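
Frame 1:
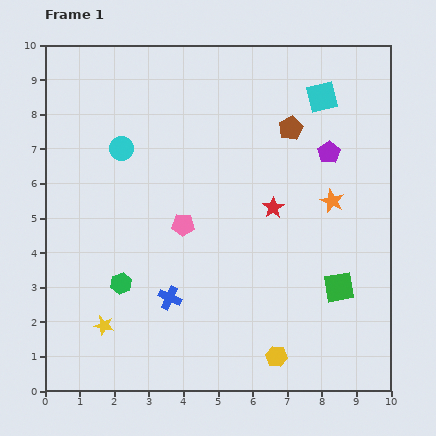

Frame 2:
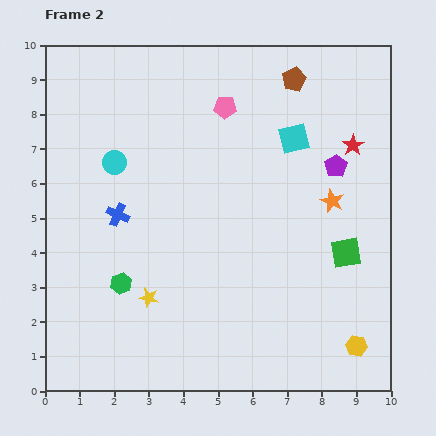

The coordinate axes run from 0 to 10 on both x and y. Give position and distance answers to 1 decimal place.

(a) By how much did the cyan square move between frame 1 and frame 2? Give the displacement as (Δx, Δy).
(-0.8, -1.2)

The cyan square was at (8.0, 8.5) in frame 1 and (7.2, 7.3) in frame 2.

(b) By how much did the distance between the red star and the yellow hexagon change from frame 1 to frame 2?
+1.5

Distance in frame 1: 4.3. Distance in frame 2: 5.8.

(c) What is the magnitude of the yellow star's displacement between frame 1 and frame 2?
1.5

The yellow star moved from (1.7, 1.9) to (3.0, 2.7), a distance of √(1.3² + 0.8²) ≈ 1.5.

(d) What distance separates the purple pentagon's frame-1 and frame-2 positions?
0.4

The purple pentagon moved from (8.2, 6.9) to (8.4, 6.5), a distance of √(0.2² + 0.4²) ≈ 0.4.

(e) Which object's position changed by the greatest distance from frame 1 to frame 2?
the pink pentagon

(moved 3.6; next 2.9)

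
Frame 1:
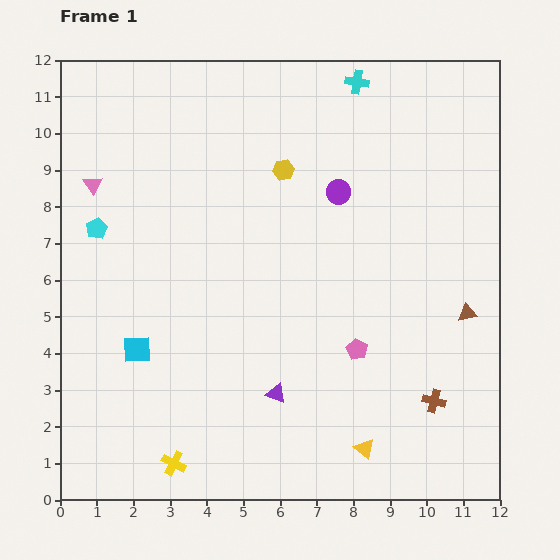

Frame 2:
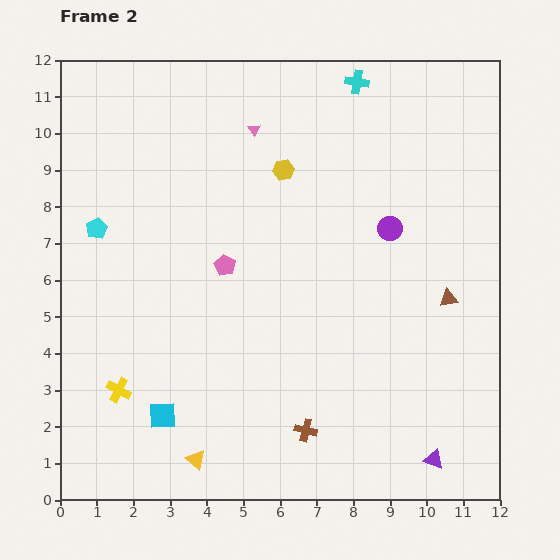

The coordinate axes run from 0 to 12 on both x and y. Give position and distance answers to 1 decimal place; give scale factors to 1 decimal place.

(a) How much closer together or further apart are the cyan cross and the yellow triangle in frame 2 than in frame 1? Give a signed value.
+1.2

Distance in frame 1: 10.0. Distance in frame 2: 11.2.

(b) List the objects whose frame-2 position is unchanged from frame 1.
the yellow hexagon, the cyan pentagon, the cyan cross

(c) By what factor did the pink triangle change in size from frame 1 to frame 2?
0.6×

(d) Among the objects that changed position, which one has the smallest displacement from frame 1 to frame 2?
the brown triangle

(moved 0.6)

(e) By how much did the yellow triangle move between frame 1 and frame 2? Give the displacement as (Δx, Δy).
(-4.6, -0.3)

The yellow triangle was at (8.3, 1.4) in frame 1 and (3.7, 1.1) in frame 2.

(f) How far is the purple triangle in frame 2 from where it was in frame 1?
4.7

The purple triangle moved from (5.9, 2.9) to (10.2, 1.1), a distance of √(4.3² + 1.8²) ≈ 4.7.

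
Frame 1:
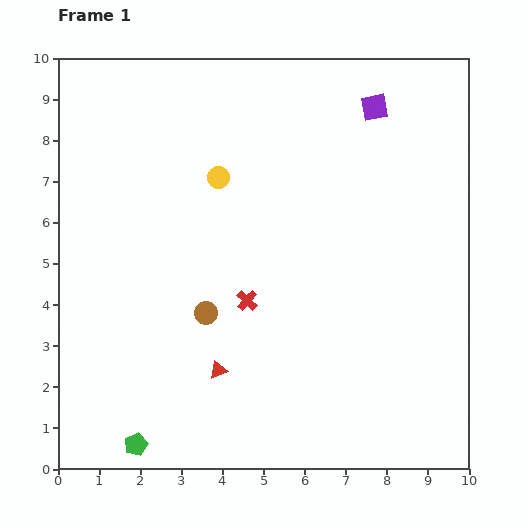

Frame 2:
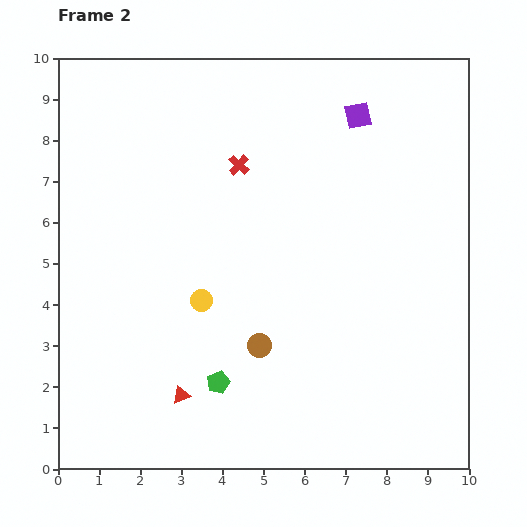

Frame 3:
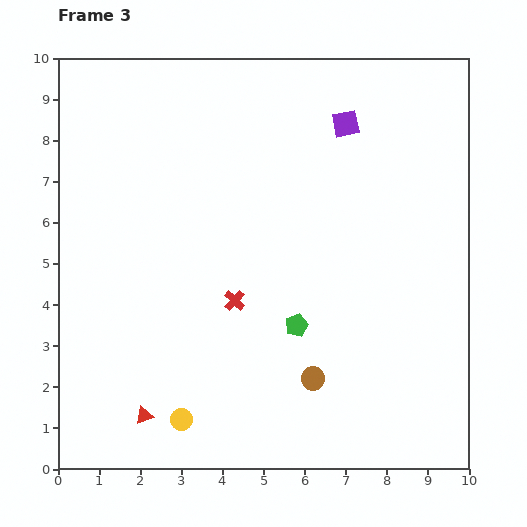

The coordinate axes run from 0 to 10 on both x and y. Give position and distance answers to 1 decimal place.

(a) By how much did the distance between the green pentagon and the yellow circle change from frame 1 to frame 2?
-4.8

Distance in frame 1: 6.8. Distance in frame 2: 2.0.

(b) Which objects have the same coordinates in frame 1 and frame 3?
none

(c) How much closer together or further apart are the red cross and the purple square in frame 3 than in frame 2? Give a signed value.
+2.0

Distance in frame 2: 3.1. Distance in frame 3: 5.1.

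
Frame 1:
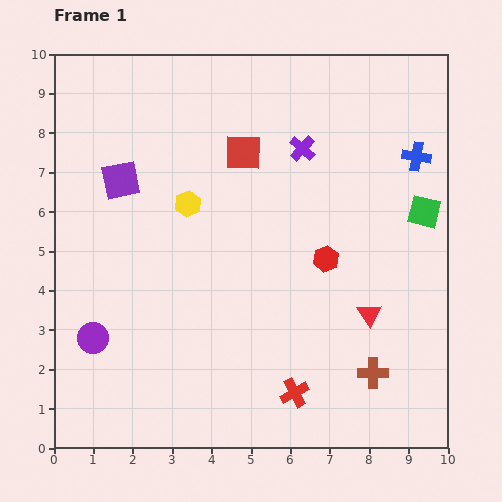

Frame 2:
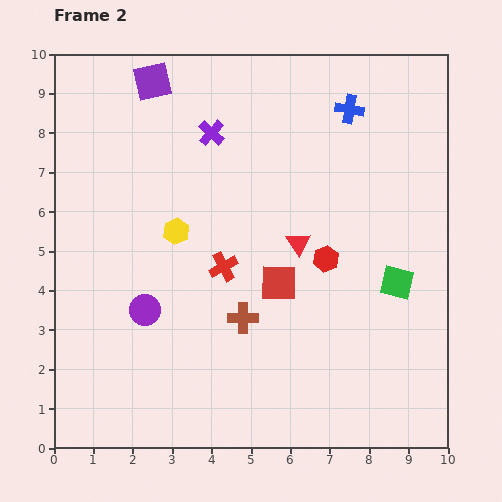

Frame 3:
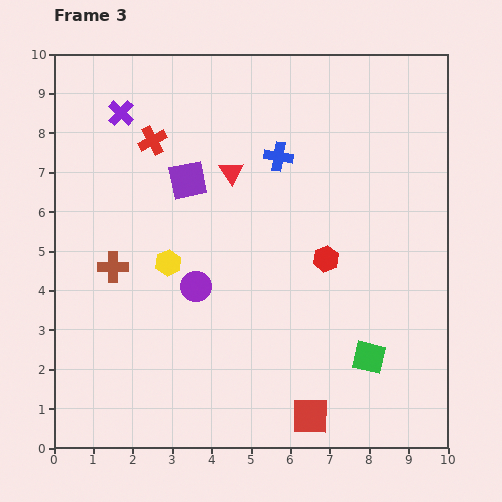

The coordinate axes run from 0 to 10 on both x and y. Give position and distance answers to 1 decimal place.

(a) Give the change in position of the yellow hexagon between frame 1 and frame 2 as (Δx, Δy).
(-0.3, -0.7)

The yellow hexagon was at (3.4, 6.2) in frame 1 and (3.1, 5.5) in frame 2.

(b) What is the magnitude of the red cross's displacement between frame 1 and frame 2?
3.7

The red cross moved from (6.1, 1.4) to (4.3, 4.6), a distance of √(1.8² + 3.2²) ≈ 3.7.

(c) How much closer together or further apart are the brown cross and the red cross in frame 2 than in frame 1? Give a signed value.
-0.7

Distance in frame 1: 2.1. Distance in frame 2: 1.4.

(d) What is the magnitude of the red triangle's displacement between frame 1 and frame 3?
5.0

The red triangle moved from (8.0, 3.4) to (4.5, 7.0), a distance of √(3.5² + 3.6²) ≈ 5.0.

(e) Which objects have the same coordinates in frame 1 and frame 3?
the red hexagon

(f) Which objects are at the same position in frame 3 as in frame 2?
the red hexagon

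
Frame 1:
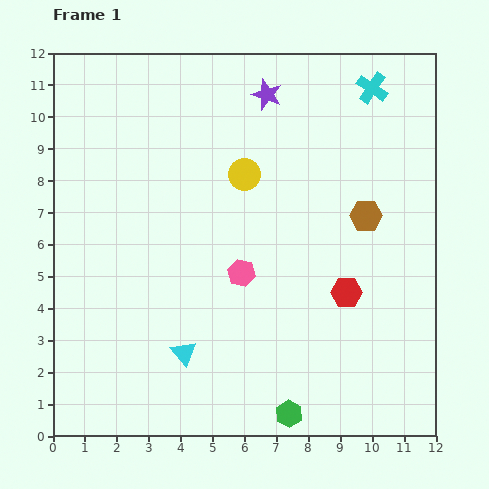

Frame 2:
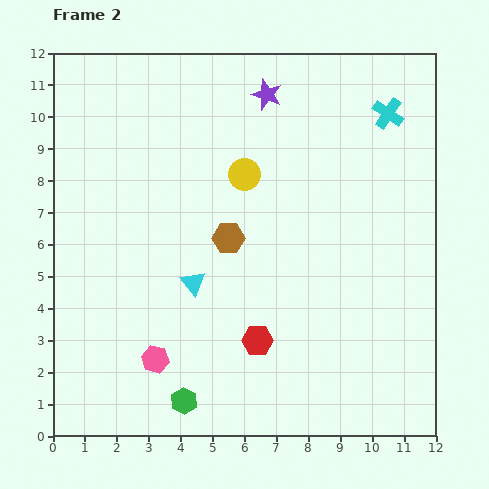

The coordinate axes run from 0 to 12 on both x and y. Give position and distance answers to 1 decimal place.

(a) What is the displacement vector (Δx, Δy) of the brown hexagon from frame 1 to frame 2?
(-4.3, -0.7)

The brown hexagon was at (9.8, 6.9) in frame 1 and (5.5, 6.2) in frame 2.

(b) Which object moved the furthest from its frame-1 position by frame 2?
the brown hexagon

(moved 4.4; next 3.8)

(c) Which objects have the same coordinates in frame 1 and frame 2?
the purple star, the yellow circle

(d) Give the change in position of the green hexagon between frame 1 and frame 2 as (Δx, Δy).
(-3.3, 0.4)

The green hexagon was at (7.4, 0.7) in frame 1 and (4.1, 1.1) in frame 2.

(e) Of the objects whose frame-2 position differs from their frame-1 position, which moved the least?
the cyan cross

(moved 0.9)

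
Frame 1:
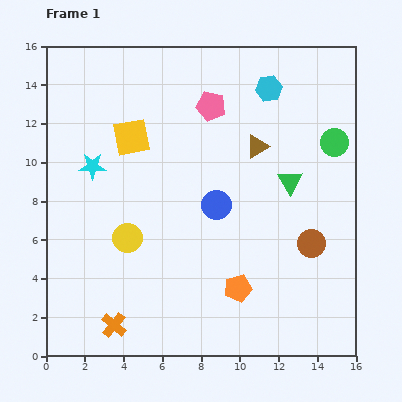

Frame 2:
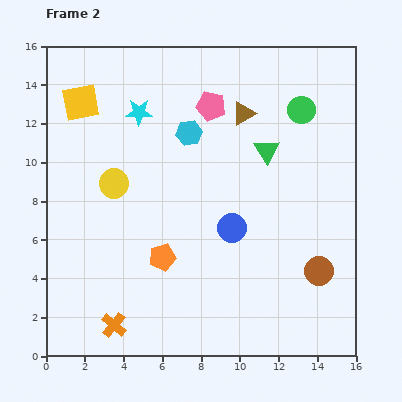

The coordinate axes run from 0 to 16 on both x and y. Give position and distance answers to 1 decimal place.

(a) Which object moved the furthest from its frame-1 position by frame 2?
the cyan hexagon

(moved 4.7; next 4.2)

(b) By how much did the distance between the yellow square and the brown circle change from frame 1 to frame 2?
+4.3

Distance in frame 1: 10.8. Distance in frame 2: 15.1.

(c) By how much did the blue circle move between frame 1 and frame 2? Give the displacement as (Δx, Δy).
(0.8, -1.2)

The blue circle was at (8.8, 7.8) in frame 1 and (9.6, 6.6) in frame 2.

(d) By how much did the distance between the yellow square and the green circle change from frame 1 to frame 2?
+0.9

Distance in frame 1: 10.5. Distance in frame 2: 11.4.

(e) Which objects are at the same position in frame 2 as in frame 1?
the orange cross, the pink pentagon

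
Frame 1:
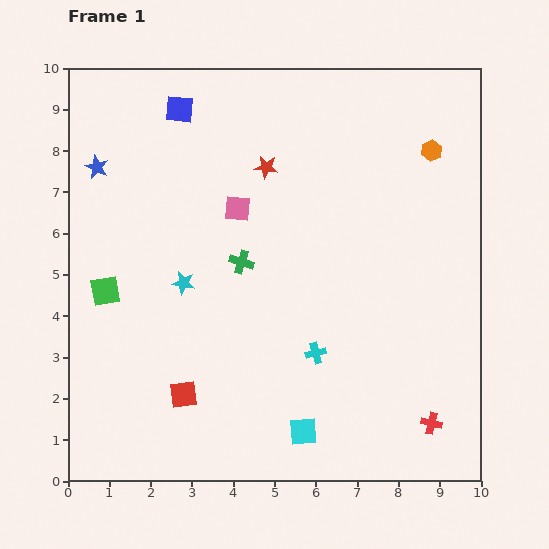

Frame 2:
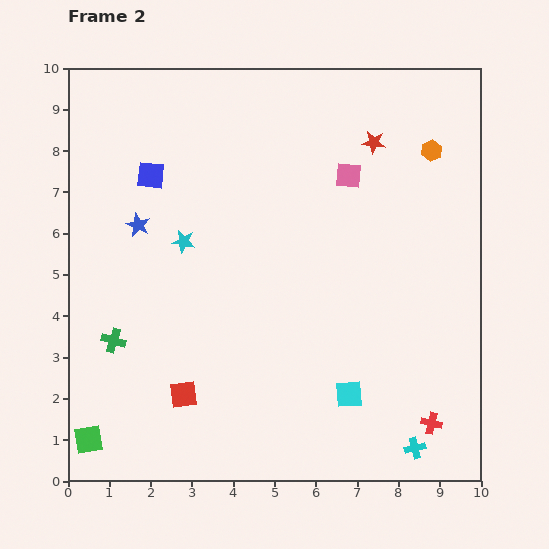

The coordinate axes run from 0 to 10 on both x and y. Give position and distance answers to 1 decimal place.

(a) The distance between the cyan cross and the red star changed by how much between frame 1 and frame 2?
+2.8

Distance in frame 1: 4.7. Distance in frame 2: 7.5.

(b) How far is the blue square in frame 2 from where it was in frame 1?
1.7

The blue square moved from (2.7, 9.0) to (2.0, 7.4), a distance of √(0.7² + 1.6²) ≈ 1.7.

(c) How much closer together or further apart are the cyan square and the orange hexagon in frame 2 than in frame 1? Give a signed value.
-1.3

Distance in frame 1: 7.5. Distance in frame 2: 6.2.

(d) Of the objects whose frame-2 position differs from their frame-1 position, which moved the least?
the cyan star

(moved 1.0)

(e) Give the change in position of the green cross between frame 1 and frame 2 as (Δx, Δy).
(-3.1, -1.9)

The green cross was at (4.2, 5.3) in frame 1 and (1.1, 3.4) in frame 2.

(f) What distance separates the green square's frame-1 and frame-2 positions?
3.6

The green square moved from (0.9, 4.6) to (0.5, 1.0), a distance of √(0.4² + 3.6²) ≈ 3.6.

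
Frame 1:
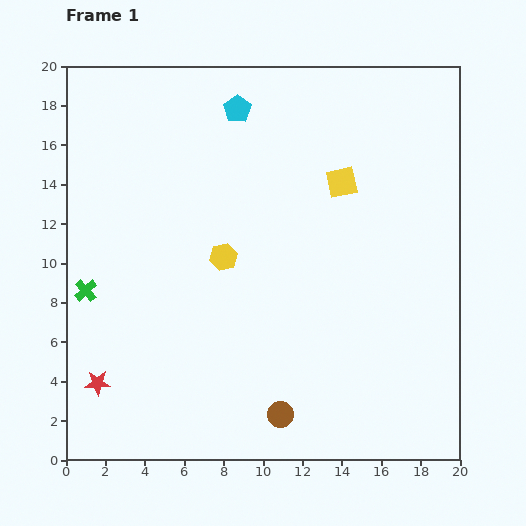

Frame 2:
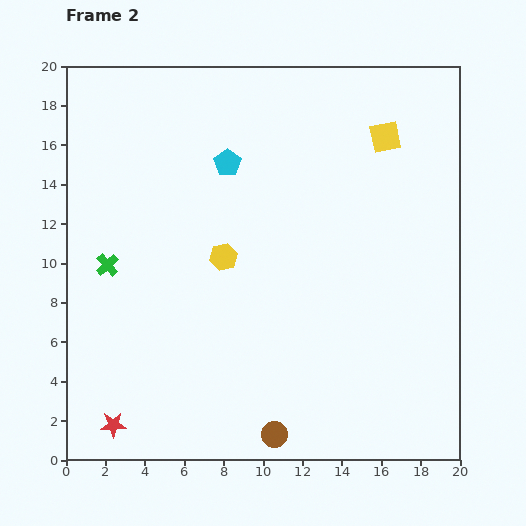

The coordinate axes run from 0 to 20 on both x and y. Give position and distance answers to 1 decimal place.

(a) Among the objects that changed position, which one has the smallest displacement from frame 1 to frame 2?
the brown circle

(moved 1.0)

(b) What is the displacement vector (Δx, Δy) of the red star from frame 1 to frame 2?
(0.8, -2.1)

The red star was at (1.6, 3.9) in frame 1 and (2.4, 1.8) in frame 2.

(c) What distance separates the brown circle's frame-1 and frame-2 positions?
1.0

The brown circle moved from (10.9, 2.3) to (10.6, 1.3), a distance of √(0.3² + 1.0²) ≈ 1.0.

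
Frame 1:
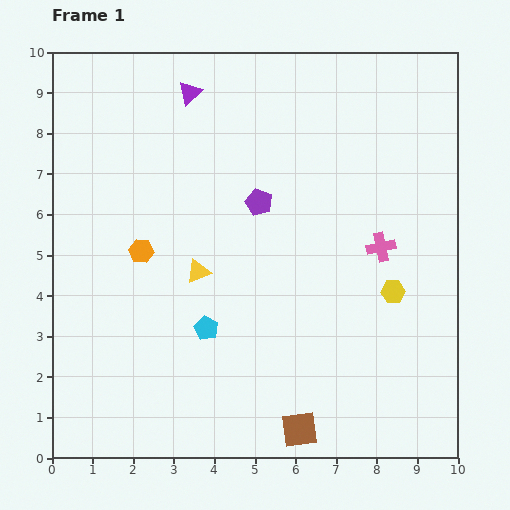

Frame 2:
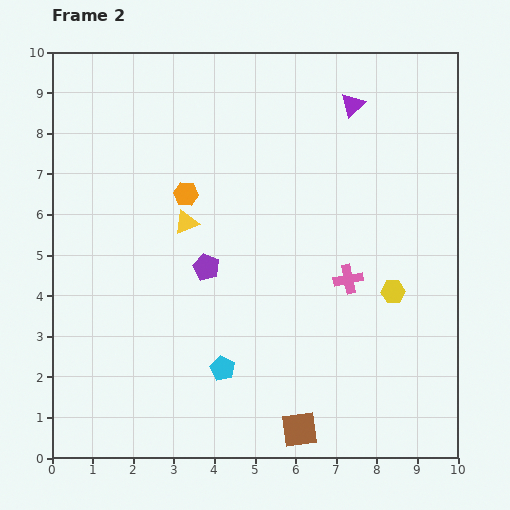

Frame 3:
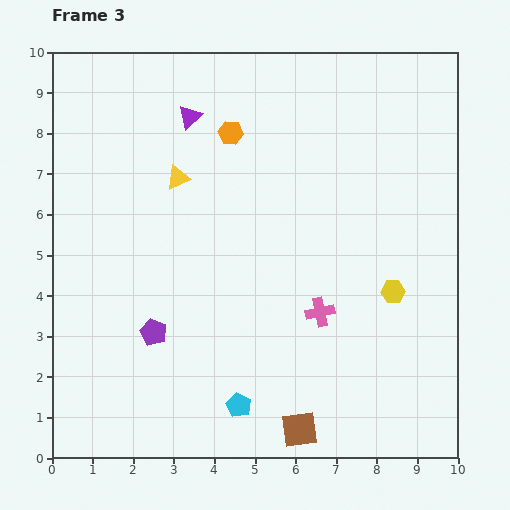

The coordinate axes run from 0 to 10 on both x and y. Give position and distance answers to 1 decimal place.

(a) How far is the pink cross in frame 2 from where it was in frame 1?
1.1

The pink cross moved from (8.1, 5.2) to (7.3, 4.4), a distance of √(0.8² + 0.8²) ≈ 1.1.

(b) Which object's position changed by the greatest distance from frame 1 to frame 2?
the purple triangle

(moved 4.0; next 2.1)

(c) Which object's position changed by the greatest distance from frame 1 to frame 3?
the purple pentagon

(moved 4.1; next 3.6)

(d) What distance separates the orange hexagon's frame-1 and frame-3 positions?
3.6

The orange hexagon moved from (2.2, 5.1) to (4.4, 8.0), a distance of √(2.2² + 2.9²) ≈ 3.6.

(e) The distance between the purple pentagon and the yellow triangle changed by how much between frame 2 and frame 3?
+2.6

Distance in frame 2: 1.2. Distance in frame 3: 3.8.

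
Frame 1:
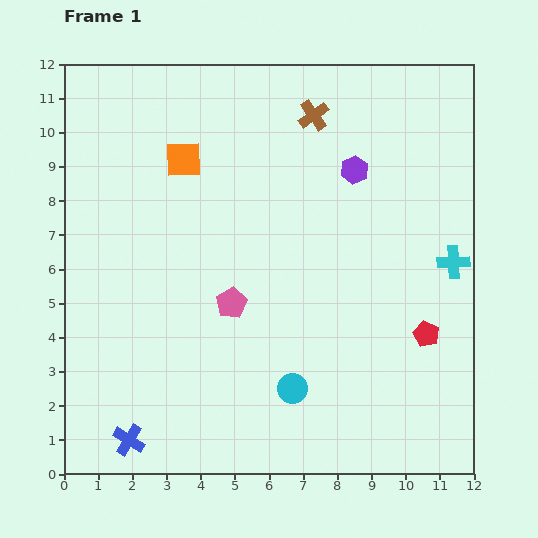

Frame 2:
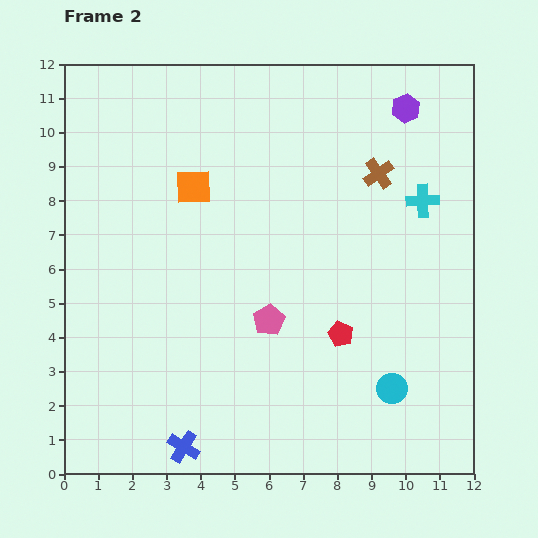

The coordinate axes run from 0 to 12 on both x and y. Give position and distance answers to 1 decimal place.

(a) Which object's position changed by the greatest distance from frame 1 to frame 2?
the cyan circle

(moved 2.9; next 2.5)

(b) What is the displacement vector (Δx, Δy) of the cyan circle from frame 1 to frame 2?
(2.9, 0.0)

The cyan circle was at (6.7, 2.5) in frame 1 and (9.6, 2.5) in frame 2.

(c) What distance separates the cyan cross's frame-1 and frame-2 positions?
2.0

The cyan cross moved from (11.4, 6.2) to (10.5, 8.0), a distance of √(0.9² + 1.8²) ≈ 2.0.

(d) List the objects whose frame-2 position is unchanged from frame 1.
none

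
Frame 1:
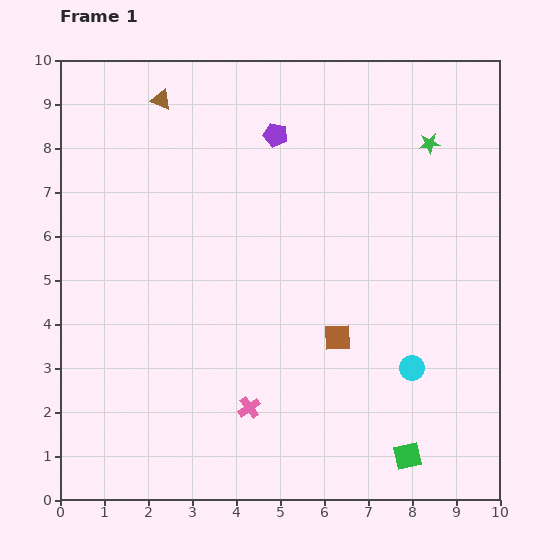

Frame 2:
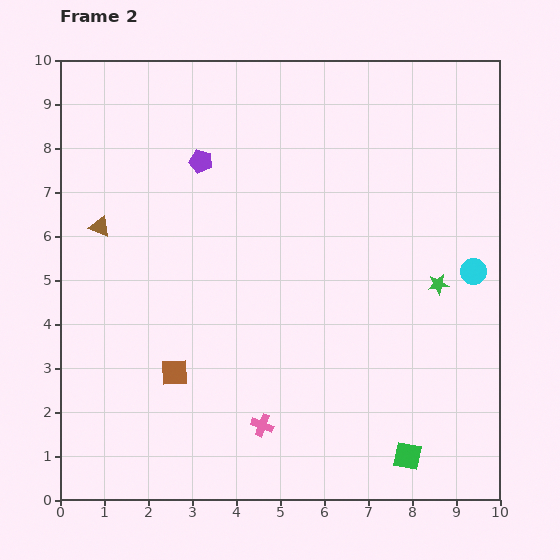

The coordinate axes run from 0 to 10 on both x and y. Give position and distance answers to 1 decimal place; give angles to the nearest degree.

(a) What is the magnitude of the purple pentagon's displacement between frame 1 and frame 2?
1.8

The purple pentagon moved from (4.9, 8.3) to (3.2, 7.7), a distance of √(1.7² + 0.6²) ≈ 1.8.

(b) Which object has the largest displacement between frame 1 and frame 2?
the brown square

(moved 3.8; next 3.2)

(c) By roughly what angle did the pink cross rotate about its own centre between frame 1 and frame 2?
34° counter-clockwise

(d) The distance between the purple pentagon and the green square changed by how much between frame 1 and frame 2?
+0.3

Distance in frame 1: 7.9. Distance in frame 2: 8.2.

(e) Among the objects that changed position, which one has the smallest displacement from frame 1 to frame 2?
the pink cross

(moved 0.5)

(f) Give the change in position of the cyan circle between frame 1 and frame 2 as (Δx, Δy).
(1.4, 2.2)

The cyan circle was at (8.0, 3.0) in frame 1 and (9.4, 5.2) in frame 2.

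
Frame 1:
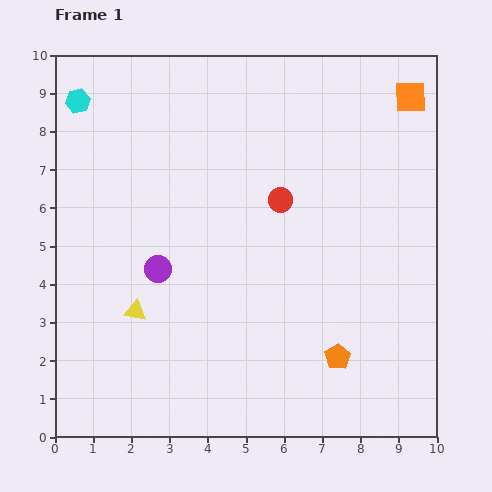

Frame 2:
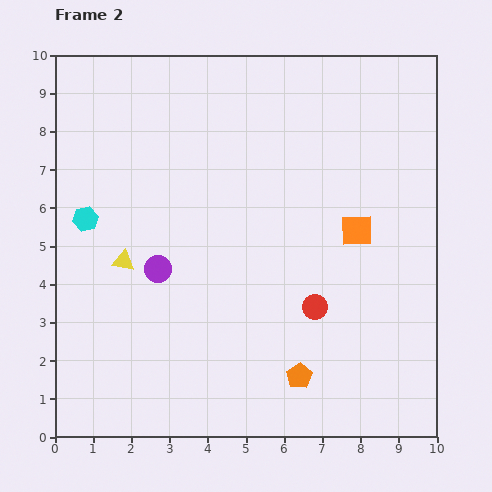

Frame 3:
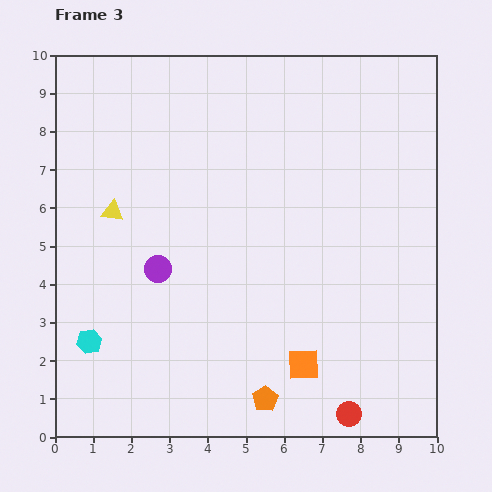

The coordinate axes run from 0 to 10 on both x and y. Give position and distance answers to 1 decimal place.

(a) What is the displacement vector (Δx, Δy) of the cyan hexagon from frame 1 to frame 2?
(0.2, -3.1)

The cyan hexagon was at (0.6, 8.8) in frame 1 and (0.8, 5.7) in frame 2.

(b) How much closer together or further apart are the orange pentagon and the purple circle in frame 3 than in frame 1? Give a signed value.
-0.8

Distance in frame 1: 5.2. Distance in frame 3: 4.4.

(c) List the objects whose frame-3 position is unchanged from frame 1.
the purple circle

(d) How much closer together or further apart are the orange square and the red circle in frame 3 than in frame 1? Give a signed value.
-2.5

Distance in frame 1: 4.3. Distance in frame 3: 1.8.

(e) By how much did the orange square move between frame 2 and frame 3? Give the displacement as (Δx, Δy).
(-1.4, -3.5)

The orange square was at (7.9, 5.4) in frame 2 and (6.5, 1.9) in frame 3.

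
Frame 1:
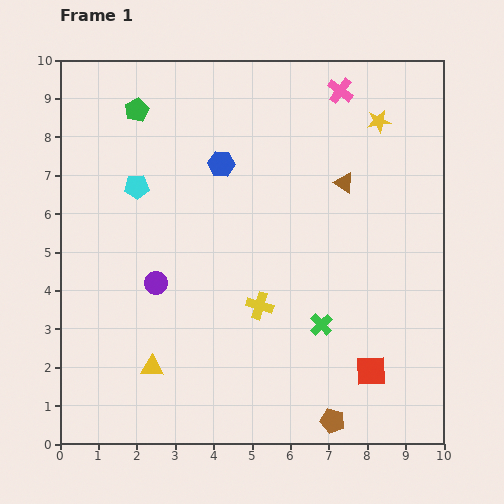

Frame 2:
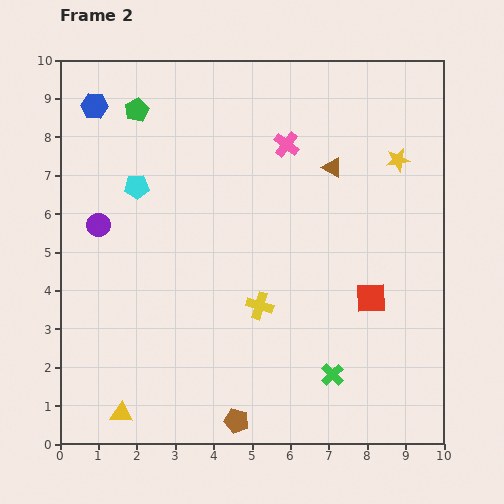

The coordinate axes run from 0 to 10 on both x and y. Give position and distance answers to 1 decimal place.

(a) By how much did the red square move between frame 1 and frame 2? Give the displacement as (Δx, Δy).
(0.0, 1.9)

The red square was at (8.1, 1.9) in frame 1 and (8.1, 3.8) in frame 2.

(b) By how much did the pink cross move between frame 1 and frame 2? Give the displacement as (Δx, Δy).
(-1.4, -1.4)

The pink cross was at (7.3, 9.2) in frame 1 and (5.9, 7.8) in frame 2.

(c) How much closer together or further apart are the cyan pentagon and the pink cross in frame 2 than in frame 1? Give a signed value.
-1.8

Distance in frame 1: 5.9. Distance in frame 2: 4.1.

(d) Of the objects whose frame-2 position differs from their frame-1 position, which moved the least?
the brown triangle

(moved 0.5)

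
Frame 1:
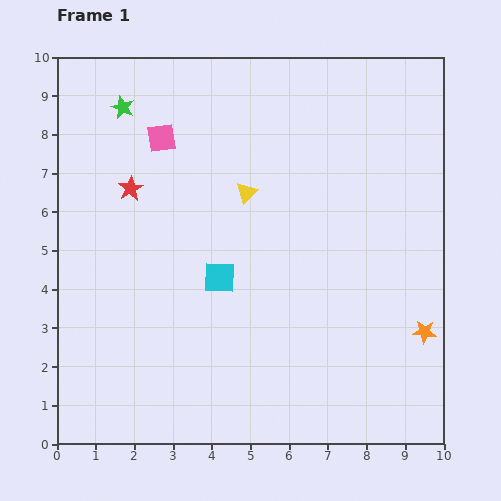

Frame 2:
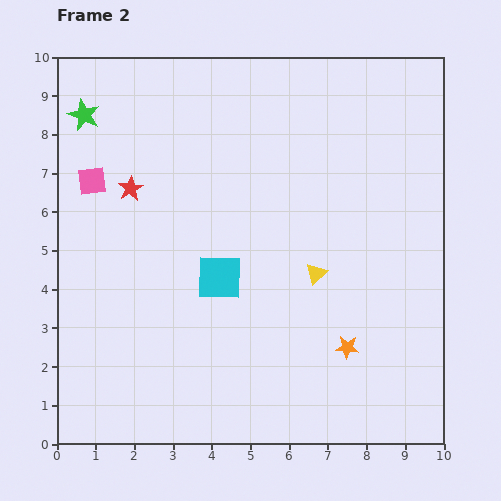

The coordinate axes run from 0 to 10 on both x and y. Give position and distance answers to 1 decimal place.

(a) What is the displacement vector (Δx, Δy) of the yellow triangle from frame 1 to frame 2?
(1.8, -2.1)

The yellow triangle was at (4.9, 6.5) in frame 1 and (6.7, 4.4) in frame 2.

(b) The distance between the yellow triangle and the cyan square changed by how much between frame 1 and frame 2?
+0.2

Distance in frame 1: 2.3. Distance in frame 2: 2.5.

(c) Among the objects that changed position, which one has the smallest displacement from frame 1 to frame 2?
the green star

(moved 1.0)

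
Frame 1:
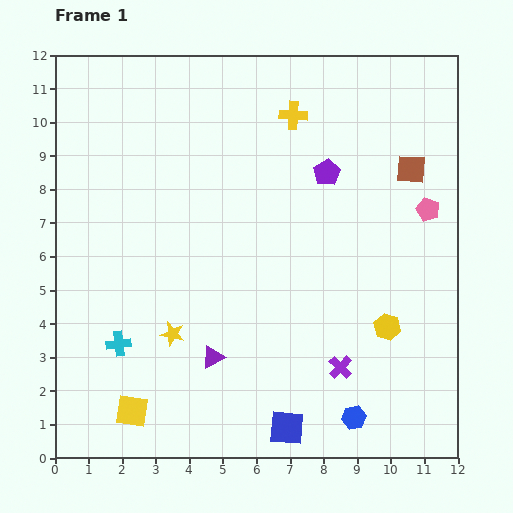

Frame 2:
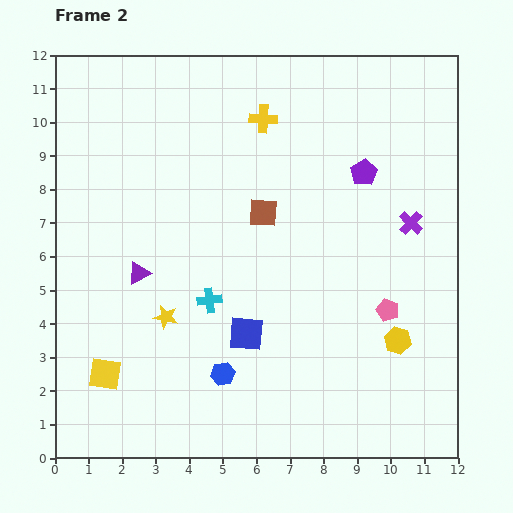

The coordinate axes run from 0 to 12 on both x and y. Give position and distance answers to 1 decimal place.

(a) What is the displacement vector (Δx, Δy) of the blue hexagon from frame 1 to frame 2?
(-3.9, 1.3)

The blue hexagon was at (8.9, 1.2) in frame 1 and (5.0, 2.5) in frame 2.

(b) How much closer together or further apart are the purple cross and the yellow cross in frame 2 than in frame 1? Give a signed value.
-2.2

Distance in frame 1: 7.6. Distance in frame 2: 5.4.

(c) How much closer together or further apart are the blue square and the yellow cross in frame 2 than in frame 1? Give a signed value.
-2.9

Distance in frame 1: 9.3. Distance in frame 2: 6.4.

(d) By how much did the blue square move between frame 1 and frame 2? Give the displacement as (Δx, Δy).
(-1.2, 2.8)

The blue square was at (6.9, 0.9) in frame 1 and (5.7, 3.7) in frame 2.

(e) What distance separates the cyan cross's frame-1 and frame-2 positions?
3.0

The cyan cross moved from (1.9, 3.4) to (4.6, 4.7), a distance of √(2.7² + 1.3²) ≈ 3.0.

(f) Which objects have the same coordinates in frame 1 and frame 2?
none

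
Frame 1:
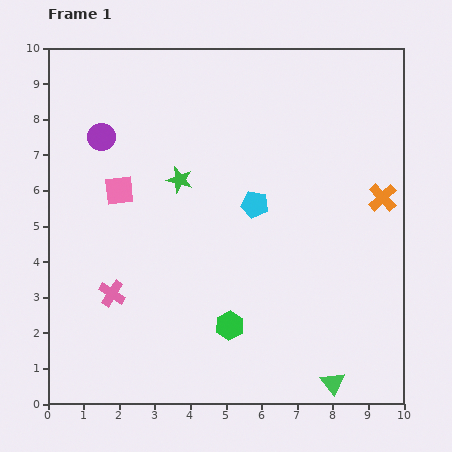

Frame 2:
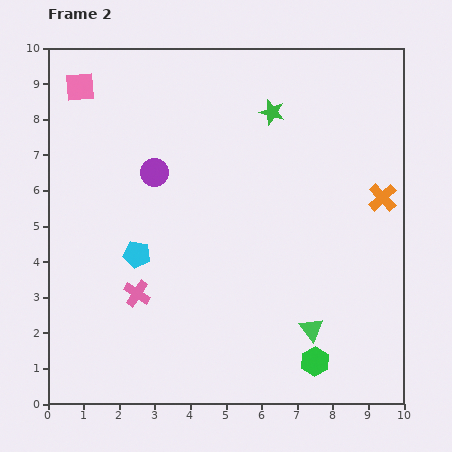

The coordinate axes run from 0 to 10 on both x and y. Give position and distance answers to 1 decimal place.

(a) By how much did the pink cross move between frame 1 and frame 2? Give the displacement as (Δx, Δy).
(0.7, 0.0)

The pink cross was at (1.8, 3.1) in frame 1 and (2.5, 3.1) in frame 2.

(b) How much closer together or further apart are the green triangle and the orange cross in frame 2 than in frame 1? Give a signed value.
-1.2

Distance in frame 1: 5.4. Distance in frame 2: 4.2.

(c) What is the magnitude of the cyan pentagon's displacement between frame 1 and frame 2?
3.6

The cyan pentagon moved from (5.8, 5.6) to (2.5, 4.2), a distance of √(3.3² + 1.4²) ≈ 3.6.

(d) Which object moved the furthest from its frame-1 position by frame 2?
the cyan pentagon

(moved 3.6; next 3.2)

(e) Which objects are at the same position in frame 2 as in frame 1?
the orange cross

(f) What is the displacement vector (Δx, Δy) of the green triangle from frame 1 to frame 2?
(-0.6, 1.5)

The green triangle was at (8.0, 0.6) in frame 1 and (7.4, 2.1) in frame 2.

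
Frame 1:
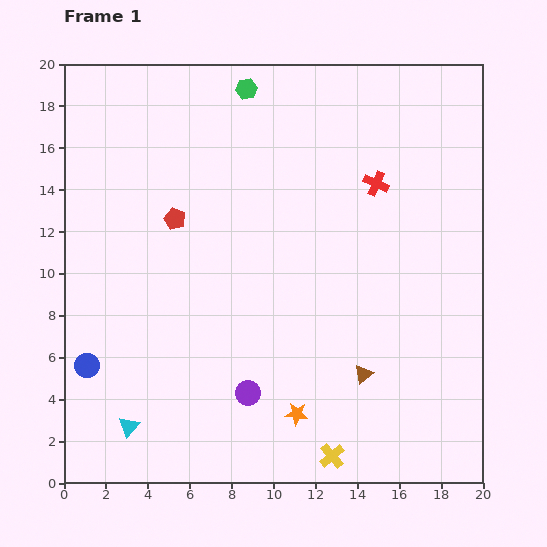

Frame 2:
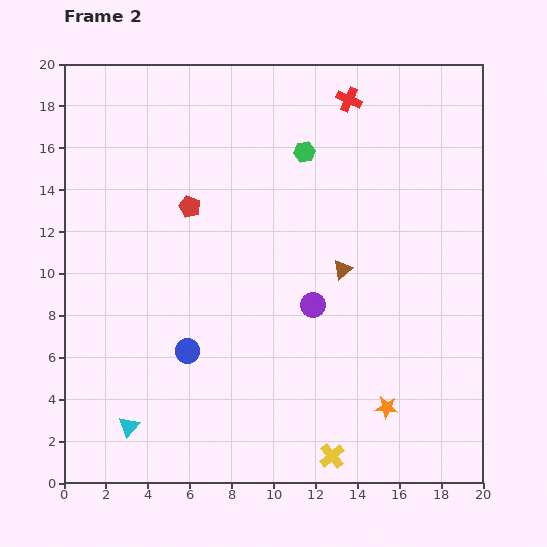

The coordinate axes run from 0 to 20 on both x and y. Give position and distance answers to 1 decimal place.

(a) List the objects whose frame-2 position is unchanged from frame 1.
the yellow cross, the cyan triangle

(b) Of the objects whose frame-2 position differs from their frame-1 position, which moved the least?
the red pentagon

(moved 0.9)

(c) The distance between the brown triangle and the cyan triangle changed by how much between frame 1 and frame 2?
+1.2

Distance in frame 1: 11.5. Distance in frame 2: 12.7.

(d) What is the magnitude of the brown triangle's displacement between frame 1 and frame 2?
5.1

The brown triangle moved from (14.3, 5.2) to (13.3, 10.2), a distance of √(1.0² + 5.0²) ≈ 5.1.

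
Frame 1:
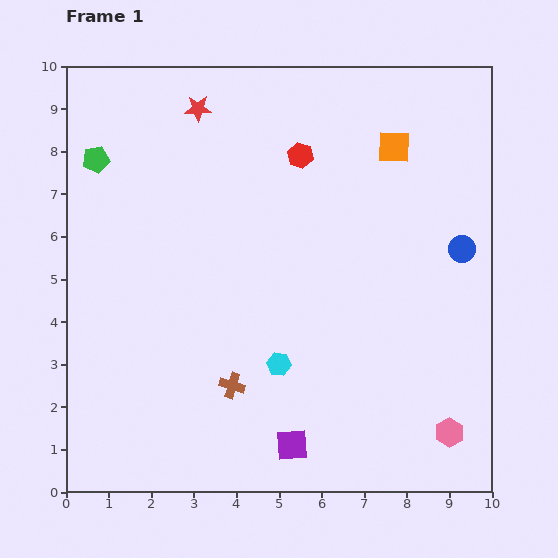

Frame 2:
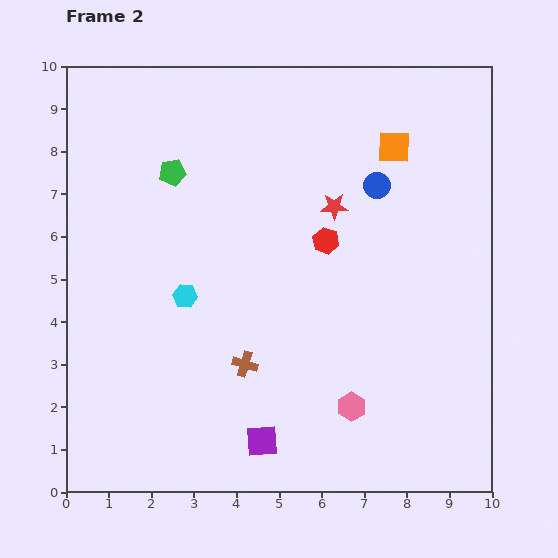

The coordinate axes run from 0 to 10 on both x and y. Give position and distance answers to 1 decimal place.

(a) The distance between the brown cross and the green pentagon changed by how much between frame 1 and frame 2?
-1.4

Distance in frame 1: 6.2. Distance in frame 2: 4.8.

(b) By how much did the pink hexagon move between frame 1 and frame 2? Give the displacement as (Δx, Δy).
(-2.3, 0.6)

The pink hexagon was at (9.0, 1.4) in frame 1 and (6.7, 2.0) in frame 2.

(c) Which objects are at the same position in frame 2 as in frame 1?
the orange square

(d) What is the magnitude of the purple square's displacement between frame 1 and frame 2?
0.7

The purple square moved from (5.3, 1.1) to (4.6, 1.2), a distance of √(0.7² + 0.1²) ≈ 0.7.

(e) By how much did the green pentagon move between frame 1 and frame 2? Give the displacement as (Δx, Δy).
(1.8, -0.3)

The green pentagon was at (0.7, 7.8) in frame 1 and (2.5, 7.5) in frame 2.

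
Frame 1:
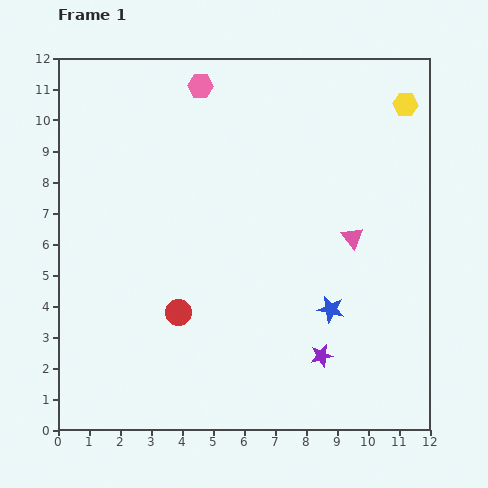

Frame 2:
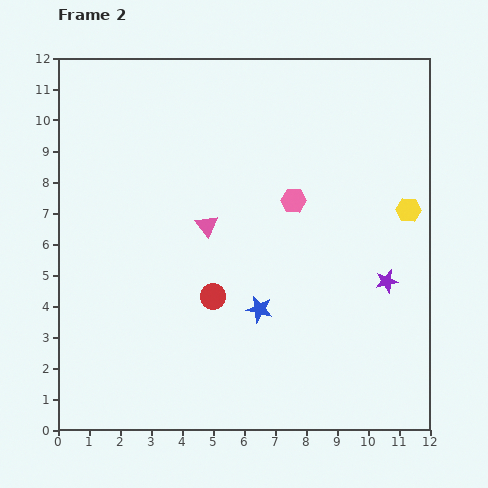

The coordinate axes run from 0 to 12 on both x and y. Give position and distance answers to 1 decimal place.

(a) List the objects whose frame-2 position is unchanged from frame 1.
none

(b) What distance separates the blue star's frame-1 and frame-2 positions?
2.3

The blue star moved from (8.8, 3.9) to (6.5, 3.9), a distance of √(2.3² + 0.0²) ≈ 2.3.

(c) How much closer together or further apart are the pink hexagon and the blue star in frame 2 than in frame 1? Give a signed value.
-4.6

Distance in frame 1: 8.3. Distance in frame 2: 3.7.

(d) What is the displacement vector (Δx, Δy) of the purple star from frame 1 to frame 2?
(2.1, 2.4)

The purple star was at (8.5, 2.4) in frame 1 and (10.6, 4.8) in frame 2.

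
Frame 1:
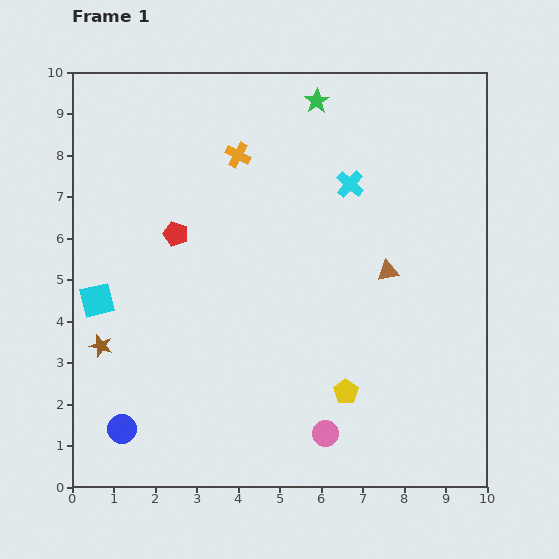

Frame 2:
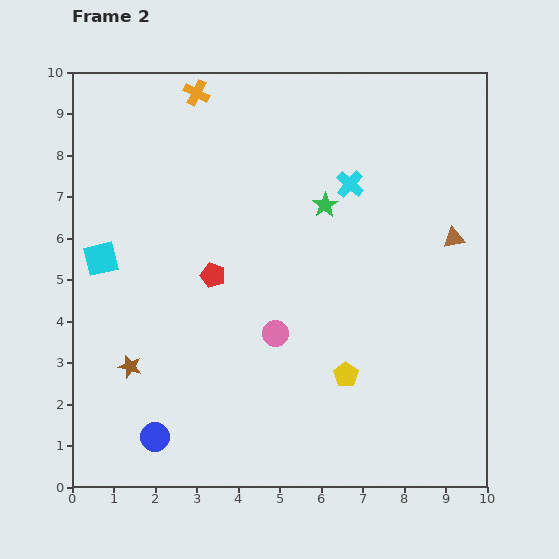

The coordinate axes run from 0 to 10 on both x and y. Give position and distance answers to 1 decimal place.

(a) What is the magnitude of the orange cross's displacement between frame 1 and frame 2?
1.8

The orange cross moved from (4.0, 8.0) to (3.0, 9.5), a distance of √(1.0² + 1.5²) ≈ 1.8.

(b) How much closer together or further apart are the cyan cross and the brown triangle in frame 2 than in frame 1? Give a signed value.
+0.5

Distance in frame 1: 2.3. Distance in frame 2: 2.8.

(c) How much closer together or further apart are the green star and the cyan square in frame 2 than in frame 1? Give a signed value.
-1.6

Distance in frame 1: 7.2. Distance in frame 2: 5.6.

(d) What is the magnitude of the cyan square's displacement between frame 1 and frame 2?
1.0

The cyan square moved from (0.6, 4.5) to (0.7, 5.5), a distance of √(0.1² + 1.0²) ≈ 1.0.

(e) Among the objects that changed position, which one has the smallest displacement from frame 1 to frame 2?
the yellow pentagon

(moved 0.4)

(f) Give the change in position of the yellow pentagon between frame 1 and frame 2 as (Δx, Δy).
(0.0, 0.4)

The yellow pentagon was at (6.6, 2.3) in frame 1 and (6.6, 2.7) in frame 2.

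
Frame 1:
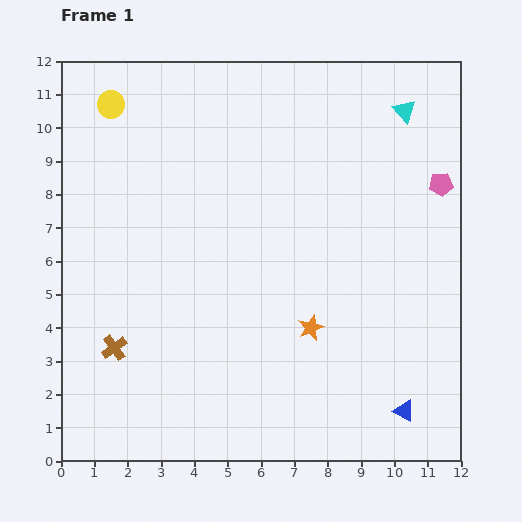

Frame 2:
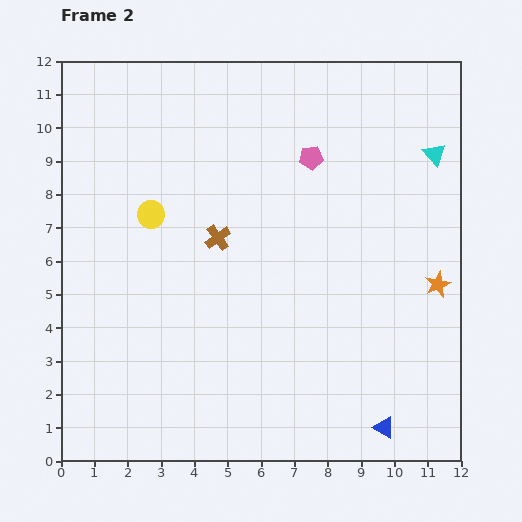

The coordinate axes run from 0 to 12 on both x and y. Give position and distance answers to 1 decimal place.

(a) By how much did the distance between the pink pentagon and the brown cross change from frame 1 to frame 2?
-7.3

Distance in frame 1: 11.0. Distance in frame 2: 3.7.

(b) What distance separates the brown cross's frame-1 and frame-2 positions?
4.5

The brown cross moved from (1.6, 3.4) to (4.7, 6.7), a distance of √(3.1² + 3.3²) ≈ 4.5.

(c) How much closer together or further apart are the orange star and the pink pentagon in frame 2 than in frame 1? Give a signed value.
-0.4

Distance in frame 1: 5.8. Distance in frame 2: 5.4.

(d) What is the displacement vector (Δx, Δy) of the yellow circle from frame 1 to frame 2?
(1.2, -3.3)

The yellow circle was at (1.5, 10.7) in frame 1 and (2.7, 7.4) in frame 2.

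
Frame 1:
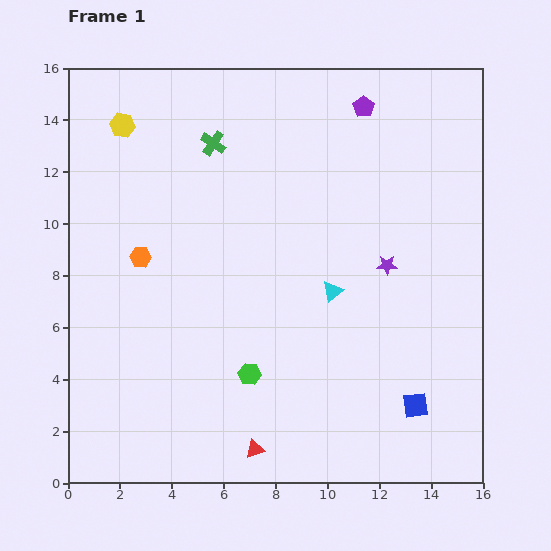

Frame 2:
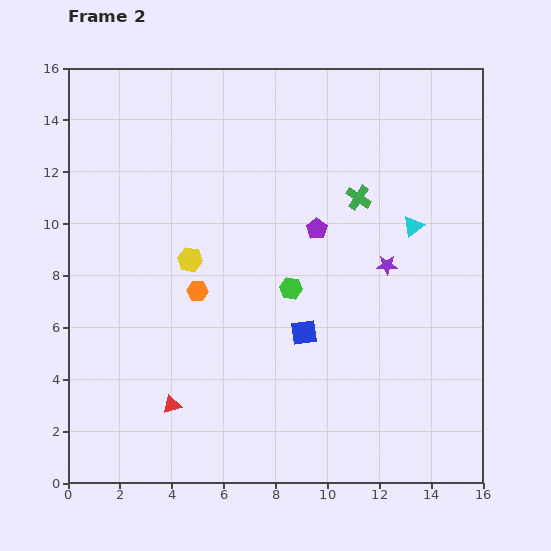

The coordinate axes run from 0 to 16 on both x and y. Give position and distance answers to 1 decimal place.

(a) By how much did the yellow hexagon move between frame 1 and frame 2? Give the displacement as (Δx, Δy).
(2.6, -5.2)

The yellow hexagon was at (2.1, 13.8) in frame 1 and (4.7, 8.6) in frame 2.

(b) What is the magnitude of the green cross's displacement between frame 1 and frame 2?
6.0

The green cross moved from (5.6, 13.1) to (11.2, 11.0), a distance of √(5.6² + 2.1²) ≈ 6.0.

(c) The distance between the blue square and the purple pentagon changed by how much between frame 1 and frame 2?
-7.7

Distance in frame 1: 11.7. Distance in frame 2: 4.0.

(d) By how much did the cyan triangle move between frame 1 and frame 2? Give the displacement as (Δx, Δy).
(3.1, 2.5)

The cyan triangle was at (10.2, 7.4) in frame 1 and (13.3, 9.9) in frame 2.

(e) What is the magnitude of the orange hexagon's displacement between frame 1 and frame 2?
2.6

The orange hexagon moved from (2.8, 8.7) to (5.0, 7.4), a distance of √(2.2² + 1.3²) ≈ 2.6.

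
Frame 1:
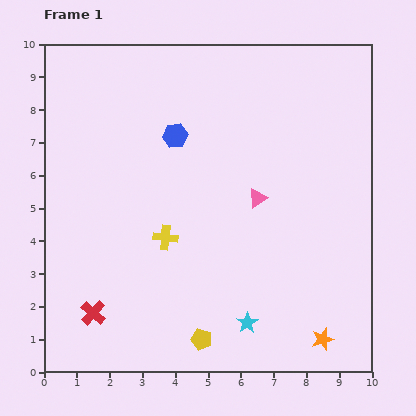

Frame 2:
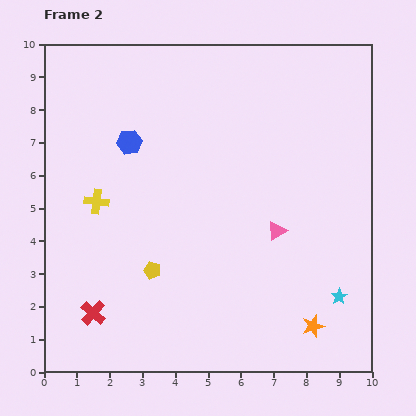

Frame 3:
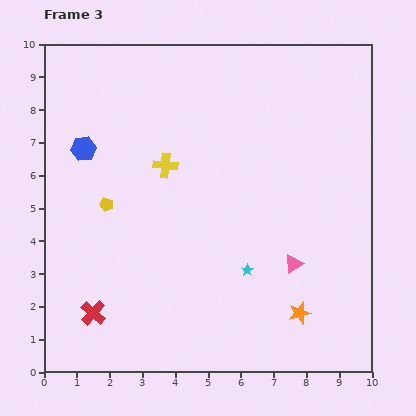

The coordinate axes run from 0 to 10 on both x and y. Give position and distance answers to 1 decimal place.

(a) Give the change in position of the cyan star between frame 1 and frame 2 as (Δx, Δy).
(2.8, 0.8)

The cyan star was at (6.2, 1.5) in frame 1 and (9.0, 2.3) in frame 2.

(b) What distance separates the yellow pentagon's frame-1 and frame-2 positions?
2.6

The yellow pentagon moved from (4.8, 1.0) to (3.3, 3.1), a distance of √(1.5² + 2.1²) ≈ 2.6.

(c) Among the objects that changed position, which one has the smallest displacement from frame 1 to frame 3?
the orange star

(moved 1.1)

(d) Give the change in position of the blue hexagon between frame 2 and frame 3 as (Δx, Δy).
(-1.4, -0.2)

The blue hexagon was at (2.6, 7.0) in frame 2 and (1.2, 6.8) in frame 3.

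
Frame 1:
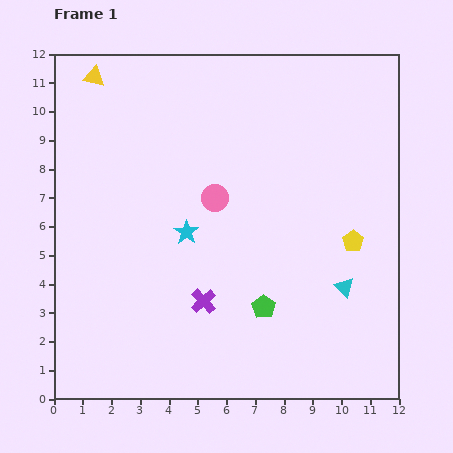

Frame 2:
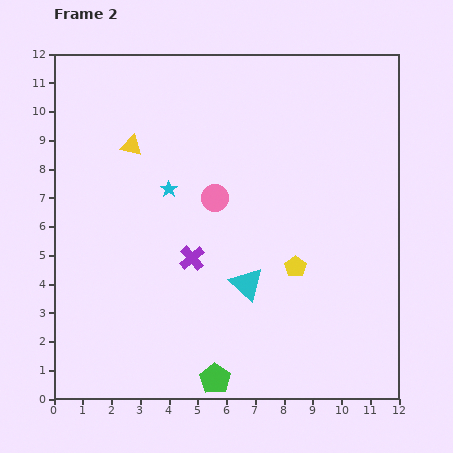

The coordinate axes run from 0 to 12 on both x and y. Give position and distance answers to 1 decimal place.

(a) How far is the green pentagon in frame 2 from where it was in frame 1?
3.0

The green pentagon moved from (7.3, 3.2) to (5.6, 0.7), a distance of √(1.7² + 2.5²) ≈ 3.0.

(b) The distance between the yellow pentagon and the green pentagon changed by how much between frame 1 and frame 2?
+0.9

Distance in frame 1: 3.9. Distance in frame 2: 4.8.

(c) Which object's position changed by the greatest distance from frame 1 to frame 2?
the cyan triangle

(moved 3.4; next 3.0)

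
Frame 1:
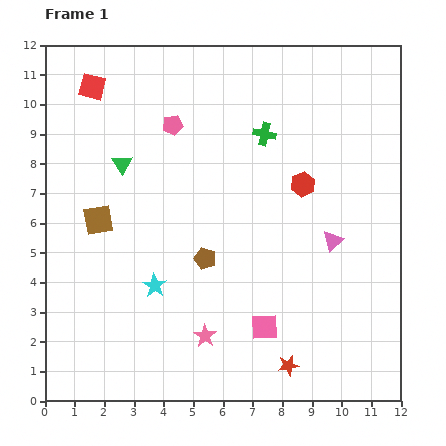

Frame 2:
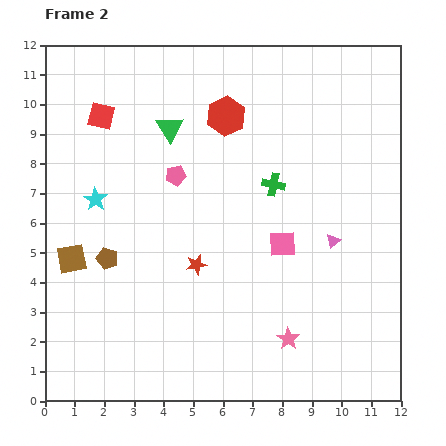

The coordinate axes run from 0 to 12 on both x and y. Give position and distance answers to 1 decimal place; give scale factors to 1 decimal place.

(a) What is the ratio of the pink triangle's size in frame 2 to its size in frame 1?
0.7×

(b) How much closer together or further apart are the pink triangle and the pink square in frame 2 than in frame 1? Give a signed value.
-2.0

Distance in frame 1: 3.7. Distance in frame 2: 1.7.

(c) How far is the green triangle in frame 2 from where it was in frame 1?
2.0

The green triangle moved from (2.6, 8.0) to (4.2, 9.2), a distance of √(1.6² + 1.2²) ≈ 2.0.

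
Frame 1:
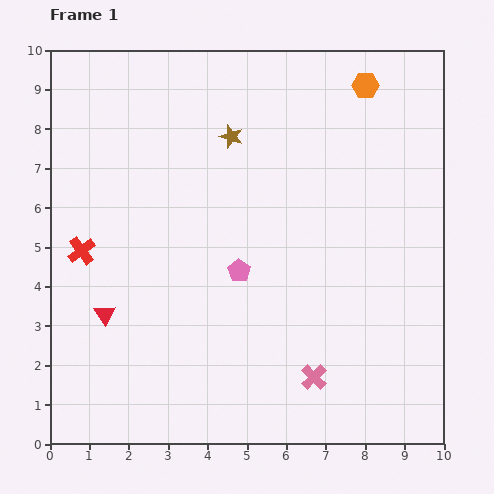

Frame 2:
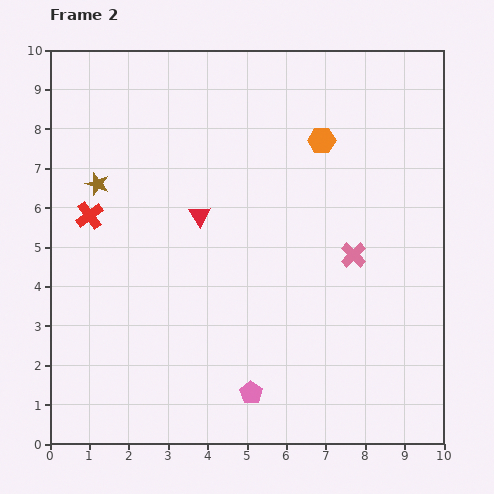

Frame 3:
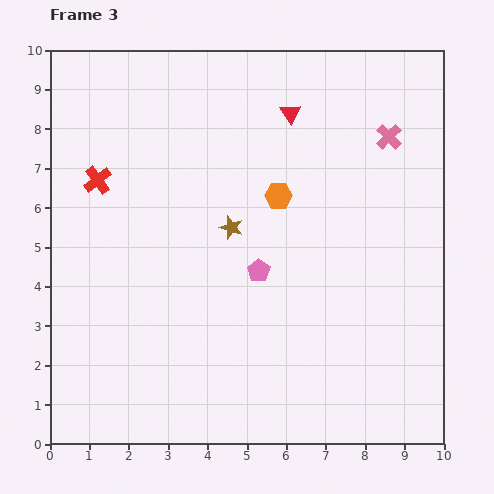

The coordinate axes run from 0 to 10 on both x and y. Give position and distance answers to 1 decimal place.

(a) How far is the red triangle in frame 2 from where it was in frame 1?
3.5

The red triangle moved from (1.4, 3.3) to (3.8, 5.8), a distance of √(2.4² + 2.5²) ≈ 3.5.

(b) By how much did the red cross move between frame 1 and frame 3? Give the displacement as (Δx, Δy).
(0.4, 1.8)

The red cross was at (0.8, 4.9) in frame 1 and (1.2, 6.7) in frame 3.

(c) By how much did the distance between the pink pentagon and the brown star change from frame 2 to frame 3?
-5.3

Distance in frame 2: 6.6. Distance in frame 3: 1.3.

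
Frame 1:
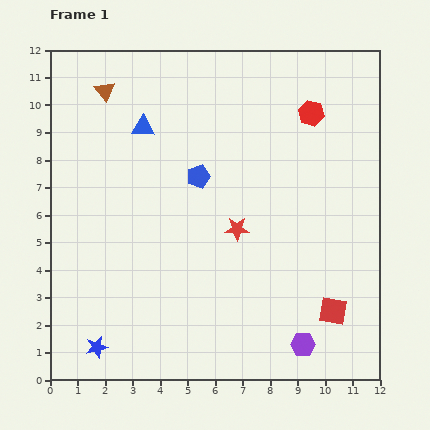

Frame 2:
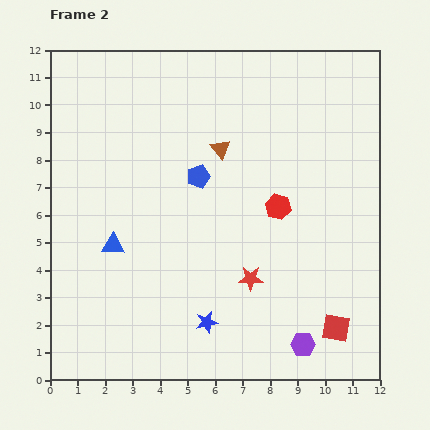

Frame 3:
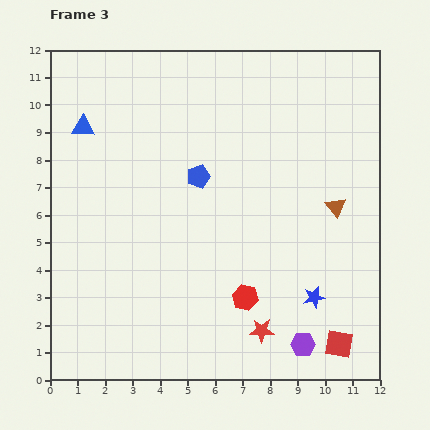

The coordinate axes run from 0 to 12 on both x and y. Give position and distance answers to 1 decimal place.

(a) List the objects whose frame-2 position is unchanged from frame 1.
the blue pentagon, the purple hexagon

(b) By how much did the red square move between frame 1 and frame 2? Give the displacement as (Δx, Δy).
(0.1, -0.6)

The red square was at (10.3, 2.5) in frame 1 and (10.4, 1.9) in frame 2.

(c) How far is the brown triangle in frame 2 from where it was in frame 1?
4.7

The brown triangle moved from (2.0, 10.5) to (6.2, 8.4), a distance of √(4.2² + 2.1²) ≈ 4.7.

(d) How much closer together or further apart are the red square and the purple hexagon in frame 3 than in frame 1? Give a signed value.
-0.3

Distance in frame 1: 1.6. Distance in frame 3: 1.3.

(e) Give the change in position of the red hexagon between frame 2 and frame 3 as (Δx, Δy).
(-1.2, -3.3)

The red hexagon was at (8.3, 6.3) in frame 2 and (7.1, 3.0) in frame 3.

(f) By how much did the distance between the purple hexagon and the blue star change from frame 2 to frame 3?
-1.9

Distance in frame 2: 3.6. Distance in frame 3: 1.7.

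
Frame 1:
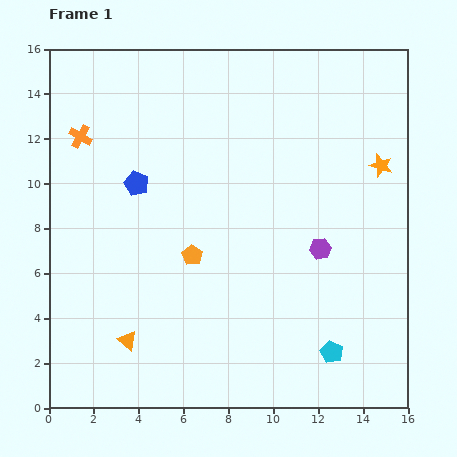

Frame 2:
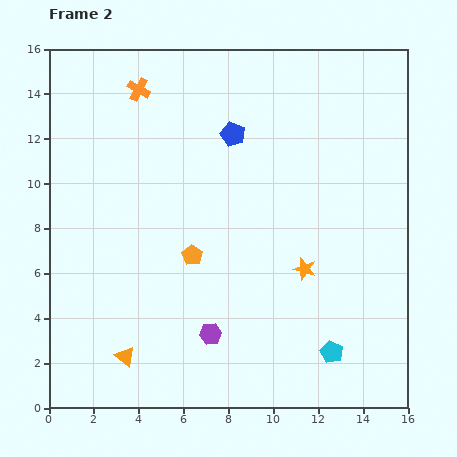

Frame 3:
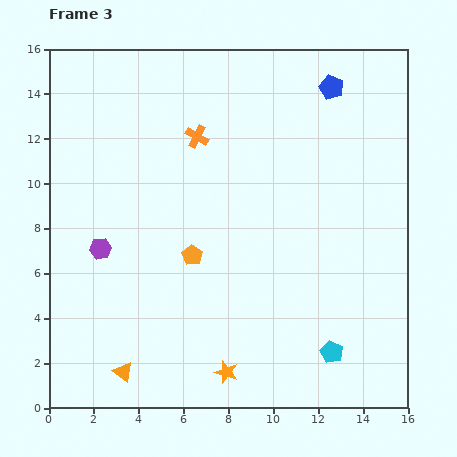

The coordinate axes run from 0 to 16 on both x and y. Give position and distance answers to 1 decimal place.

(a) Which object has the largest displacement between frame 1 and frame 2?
the purple hexagon

(moved 6.2; next 5.7)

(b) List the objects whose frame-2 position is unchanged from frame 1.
the cyan pentagon, the orange pentagon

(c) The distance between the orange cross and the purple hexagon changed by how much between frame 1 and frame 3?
-5.2

Distance in frame 1: 11.8. Distance in frame 3: 6.6.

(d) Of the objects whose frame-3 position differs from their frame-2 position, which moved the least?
the orange triangle

(moved 0.7)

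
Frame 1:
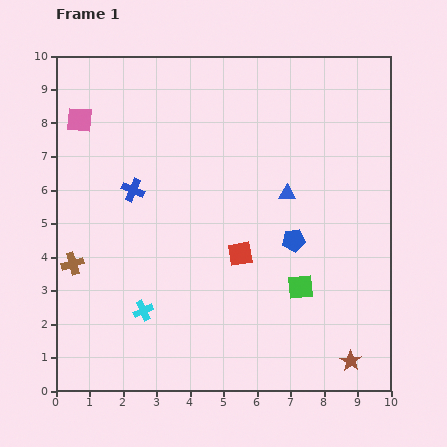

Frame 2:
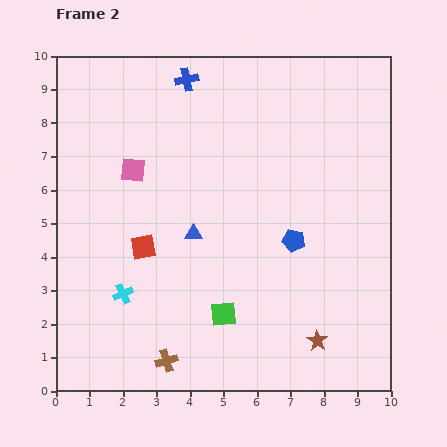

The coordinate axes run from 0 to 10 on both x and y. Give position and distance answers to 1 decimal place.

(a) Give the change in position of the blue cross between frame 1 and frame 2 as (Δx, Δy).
(1.6, 3.3)

The blue cross was at (2.3, 6.0) in frame 1 and (3.9, 9.3) in frame 2.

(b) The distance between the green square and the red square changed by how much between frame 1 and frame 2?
+1.0

Distance in frame 1: 2.1. Distance in frame 2: 3.1.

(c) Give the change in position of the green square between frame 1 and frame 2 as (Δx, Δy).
(-2.3, -0.8)

The green square was at (7.3, 3.1) in frame 1 and (5.0, 2.3) in frame 2.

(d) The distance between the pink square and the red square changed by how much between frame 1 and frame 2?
-3.9

Distance in frame 1: 6.2. Distance in frame 2: 2.3.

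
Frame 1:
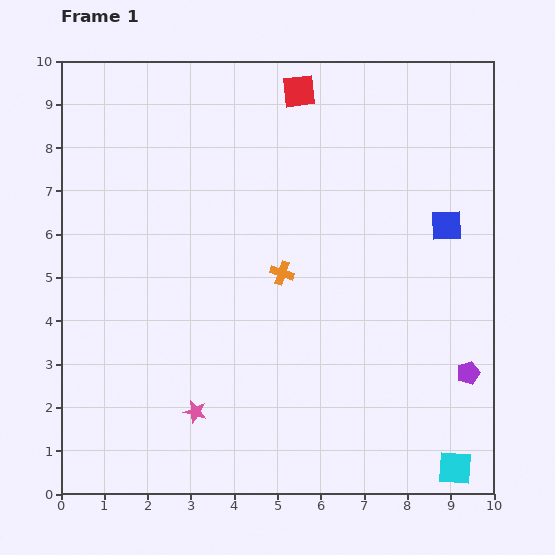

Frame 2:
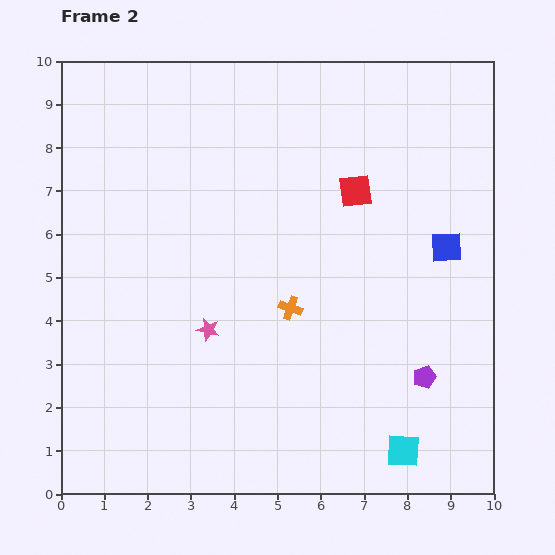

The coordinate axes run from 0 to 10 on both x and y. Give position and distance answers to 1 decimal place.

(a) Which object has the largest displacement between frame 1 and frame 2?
the red square

(moved 2.6; next 1.9)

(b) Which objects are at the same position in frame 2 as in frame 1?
none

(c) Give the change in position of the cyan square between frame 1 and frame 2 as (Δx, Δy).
(-1.2, 0.4)

The cyan square was at (9.1, 0.6) in frame 1 and (7.9, 1.0) in frame 2.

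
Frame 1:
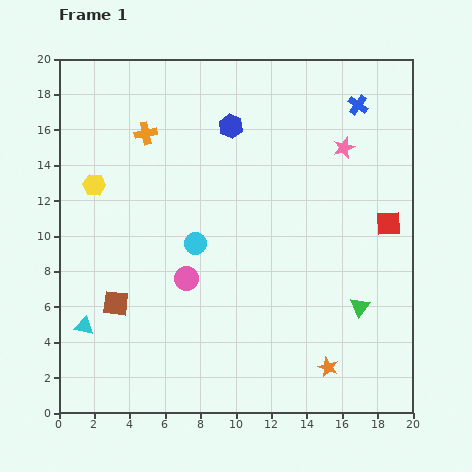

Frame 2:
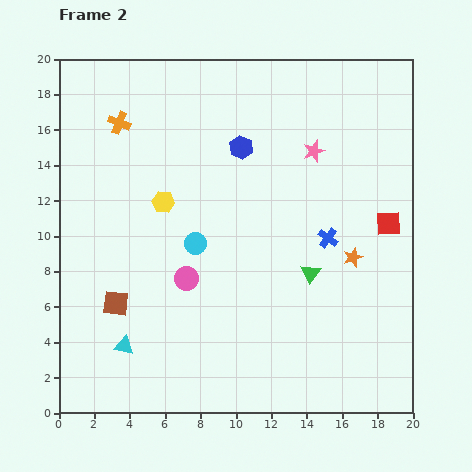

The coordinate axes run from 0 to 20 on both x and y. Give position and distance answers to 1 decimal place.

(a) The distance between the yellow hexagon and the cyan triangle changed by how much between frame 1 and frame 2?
+0.4

Distance in frame 1: 8.0. Distance in frame 2: 8.4.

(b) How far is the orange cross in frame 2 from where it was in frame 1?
1.6

The orange cross moved from (4.9, 15.8) to (3.4, 16.4), a distance of √(1.5² + 0.6²) ≈ 1.6.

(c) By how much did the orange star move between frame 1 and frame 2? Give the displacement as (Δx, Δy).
(1.4, 6.2)

The orange star was at (15.2, 2.6) in frame 1 and (16.6, 8.8) in frame 2.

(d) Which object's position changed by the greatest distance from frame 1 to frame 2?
the blue cross

(moved 7.7; next 6.4)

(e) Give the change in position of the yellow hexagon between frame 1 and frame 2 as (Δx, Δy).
(3.9, -1.0)

The yellow hexagon was at (2.0, 12.9) in frame 1 and (5.9, 11.9) in frame 2.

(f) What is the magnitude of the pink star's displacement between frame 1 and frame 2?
1.7

The pink star moved from (16.1, 15.0) to (14.4, 14.8), a distance of √(1.7² + 0.2²) ≈ 1.7.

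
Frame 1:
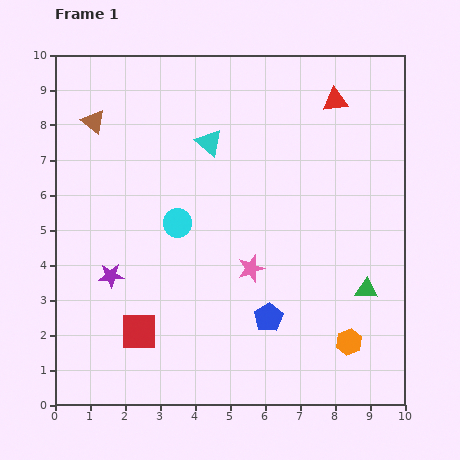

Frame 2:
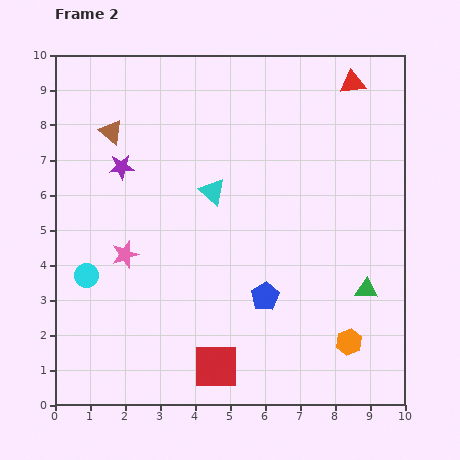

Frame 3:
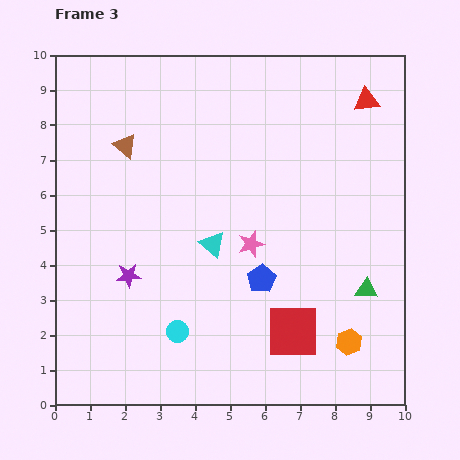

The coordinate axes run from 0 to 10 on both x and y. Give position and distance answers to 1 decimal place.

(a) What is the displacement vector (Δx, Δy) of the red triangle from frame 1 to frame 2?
(0.5, 0.5)

The red triangle was at (8.0, 8.7) in frame 1 and (8.5, 9.2) in frame 2.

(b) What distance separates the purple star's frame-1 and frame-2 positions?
3.1

The purple star moved from (1.6, 3.7) to (1.9, 6.8), a distance of √(0.3² + 3.1²) ≈ 3.1.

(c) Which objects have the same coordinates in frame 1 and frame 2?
the orange hexagon, the green triangle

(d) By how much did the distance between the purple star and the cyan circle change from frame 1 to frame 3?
-0.3

Distance in frame 1: 2.4. Distance in frame 3: 2.1.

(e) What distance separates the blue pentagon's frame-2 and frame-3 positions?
0.5

The blue pentagon moved from (6.0, 3.1) to (5.9, 3.6), a distance of √(0.1² + 0.5²) ≈ 0.5.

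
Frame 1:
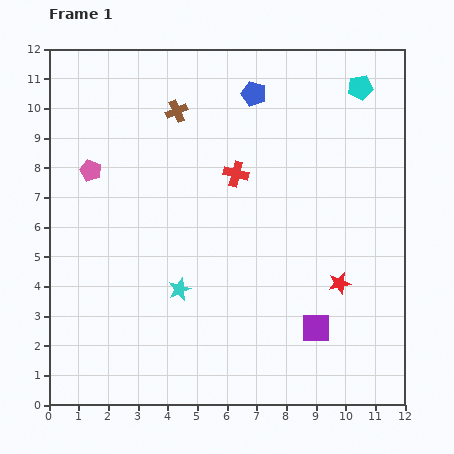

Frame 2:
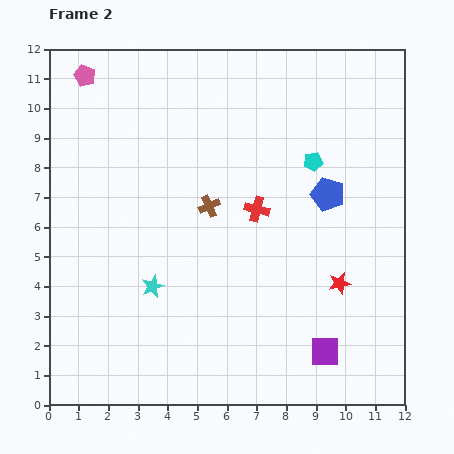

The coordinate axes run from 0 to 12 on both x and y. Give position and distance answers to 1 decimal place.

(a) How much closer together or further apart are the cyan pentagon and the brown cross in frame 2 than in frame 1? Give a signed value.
-2.5

Distance in frame 1: 6.3. Distance in frame 2: 3.8.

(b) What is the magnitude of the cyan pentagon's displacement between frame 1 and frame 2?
3.0

The cyan pentagon moved from (10.5, 10.7) to (8.9, 8.2), a distance of √(1.6² + 2.5²) ≈ 3.0.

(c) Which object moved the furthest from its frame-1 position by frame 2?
the blue pentagon

(moved 4.2; next 3.4)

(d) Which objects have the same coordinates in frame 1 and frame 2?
the red star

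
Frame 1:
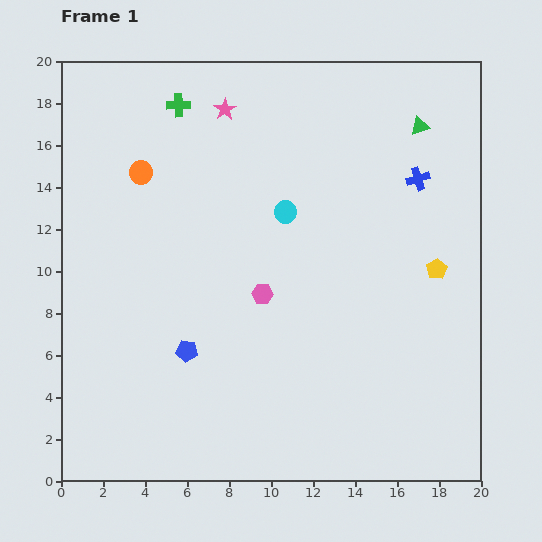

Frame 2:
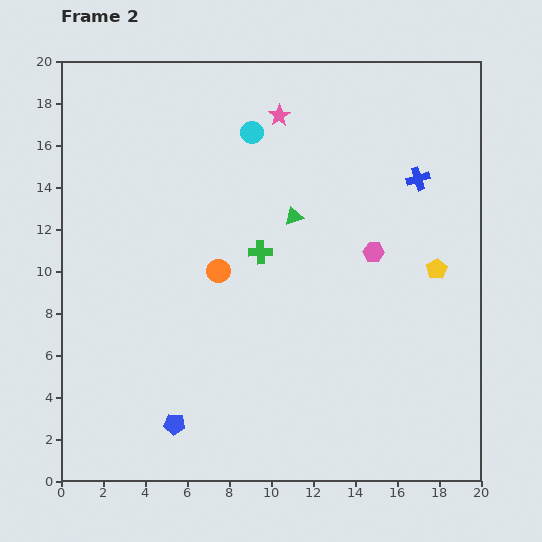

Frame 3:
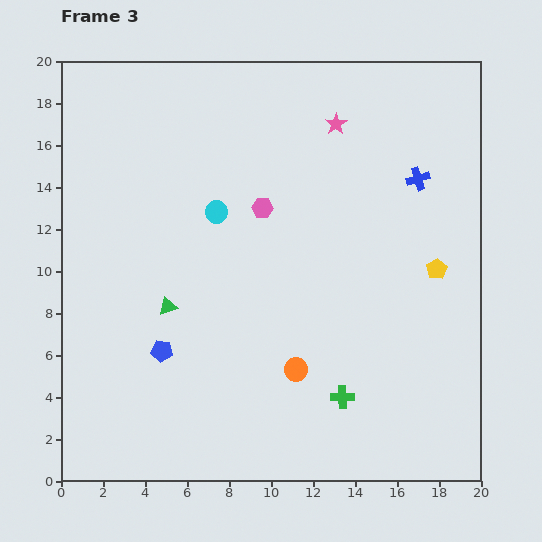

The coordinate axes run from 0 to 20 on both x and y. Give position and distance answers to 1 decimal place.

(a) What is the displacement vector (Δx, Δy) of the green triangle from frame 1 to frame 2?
(-6.0, -4.3)

The green triangle was at (17.1, 16.9) in frame 1 and (11.1, 12.6) in frame 2.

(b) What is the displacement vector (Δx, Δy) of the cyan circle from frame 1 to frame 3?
(-3.3, 0.0)

The cyan circle was at (10.7, 12.8) in frame 1 and (7.4, 12.8) in frame 3.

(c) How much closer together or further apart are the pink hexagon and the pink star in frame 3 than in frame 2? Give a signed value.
-2.6

Distance in frame 2: 7.9. Distance in frame 3: 5.3.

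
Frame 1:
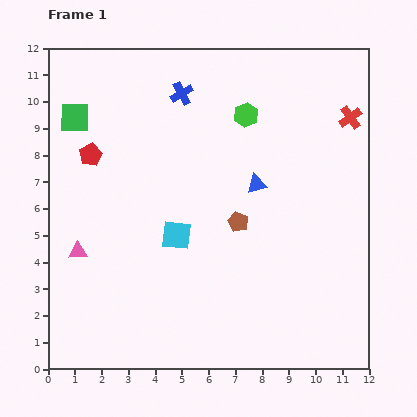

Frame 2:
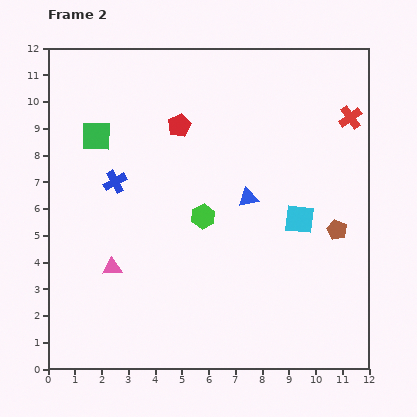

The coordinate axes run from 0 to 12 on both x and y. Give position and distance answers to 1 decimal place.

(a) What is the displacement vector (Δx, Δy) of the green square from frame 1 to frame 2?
(0.8, -0.7)

The green square was at (1.0, 9.4) in frame 1 and (1.8, 8.7) in frame 2.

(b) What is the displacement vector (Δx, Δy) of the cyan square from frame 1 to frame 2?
(4.6, 0.6)

The cyan square was at (4.8, 5.0) in frame 1 and (9.4, 5.6) in frame 2.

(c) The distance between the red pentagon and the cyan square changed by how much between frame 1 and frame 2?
+1.3

Distance in frame 1: 4.4. Distance in frame 2: 5.7.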